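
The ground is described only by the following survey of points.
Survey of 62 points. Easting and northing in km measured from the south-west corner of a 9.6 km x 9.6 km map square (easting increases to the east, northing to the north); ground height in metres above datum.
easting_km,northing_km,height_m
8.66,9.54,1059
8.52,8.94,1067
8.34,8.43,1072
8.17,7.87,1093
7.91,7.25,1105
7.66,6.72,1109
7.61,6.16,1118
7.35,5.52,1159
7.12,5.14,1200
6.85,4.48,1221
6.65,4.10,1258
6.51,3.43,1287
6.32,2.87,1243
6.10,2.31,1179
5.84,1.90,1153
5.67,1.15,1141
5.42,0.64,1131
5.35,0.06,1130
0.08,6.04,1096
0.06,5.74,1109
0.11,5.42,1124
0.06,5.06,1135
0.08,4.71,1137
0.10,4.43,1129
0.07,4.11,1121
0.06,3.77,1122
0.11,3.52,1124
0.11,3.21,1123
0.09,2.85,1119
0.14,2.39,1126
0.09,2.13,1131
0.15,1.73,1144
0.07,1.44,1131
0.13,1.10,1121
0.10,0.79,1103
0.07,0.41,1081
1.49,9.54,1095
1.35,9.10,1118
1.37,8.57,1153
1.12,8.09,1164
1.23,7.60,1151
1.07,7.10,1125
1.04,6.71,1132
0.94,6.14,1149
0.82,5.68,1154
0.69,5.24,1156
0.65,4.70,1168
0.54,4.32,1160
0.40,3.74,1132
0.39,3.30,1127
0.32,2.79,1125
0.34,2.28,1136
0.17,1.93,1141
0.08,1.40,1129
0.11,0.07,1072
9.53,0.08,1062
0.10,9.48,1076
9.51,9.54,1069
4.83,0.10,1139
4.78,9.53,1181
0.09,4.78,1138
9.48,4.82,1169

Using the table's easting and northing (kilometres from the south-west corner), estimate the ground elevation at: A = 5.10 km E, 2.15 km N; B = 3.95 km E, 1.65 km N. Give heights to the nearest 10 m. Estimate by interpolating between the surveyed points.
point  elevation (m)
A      1150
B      1110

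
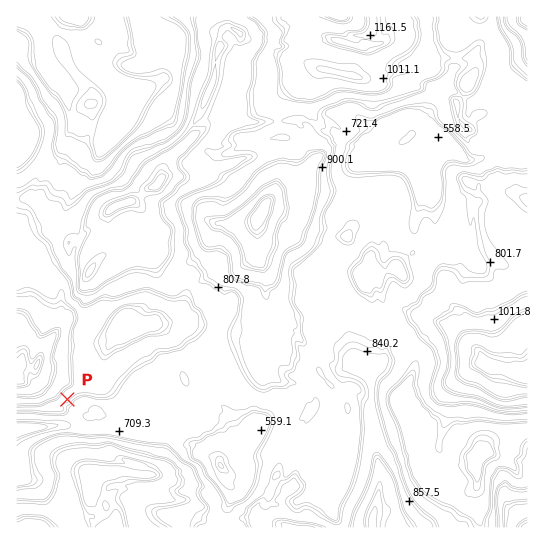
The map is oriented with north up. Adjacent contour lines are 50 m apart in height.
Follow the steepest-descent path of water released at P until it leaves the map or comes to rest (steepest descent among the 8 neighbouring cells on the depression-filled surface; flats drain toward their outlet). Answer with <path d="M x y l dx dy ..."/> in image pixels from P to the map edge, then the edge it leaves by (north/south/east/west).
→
<path d="M67 399l4 4 6 0 5 6 0 12 3 2-3 3-17 0-2-1-6 0-2 1-10 0-2 1-14 0-2 2-9 0-1 1"/>
exit: west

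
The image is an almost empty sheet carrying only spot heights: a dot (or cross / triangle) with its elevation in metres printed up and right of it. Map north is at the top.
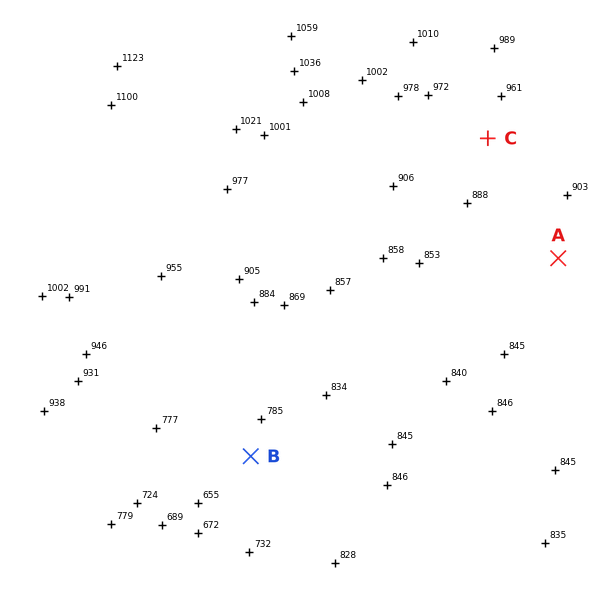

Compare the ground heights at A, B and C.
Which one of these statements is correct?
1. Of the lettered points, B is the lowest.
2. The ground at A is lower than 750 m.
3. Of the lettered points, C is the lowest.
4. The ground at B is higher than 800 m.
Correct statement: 1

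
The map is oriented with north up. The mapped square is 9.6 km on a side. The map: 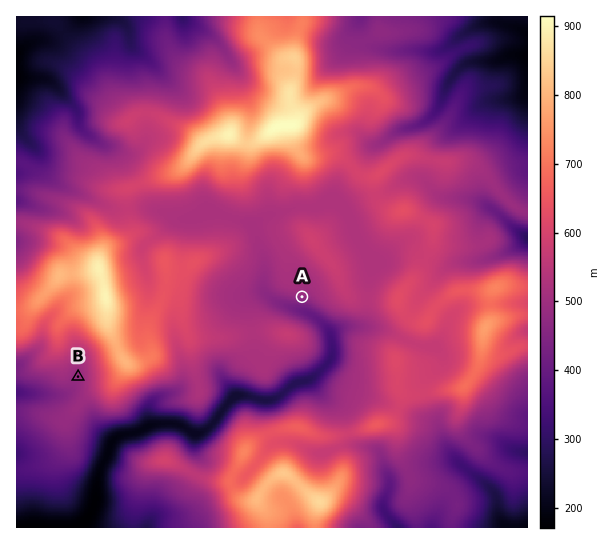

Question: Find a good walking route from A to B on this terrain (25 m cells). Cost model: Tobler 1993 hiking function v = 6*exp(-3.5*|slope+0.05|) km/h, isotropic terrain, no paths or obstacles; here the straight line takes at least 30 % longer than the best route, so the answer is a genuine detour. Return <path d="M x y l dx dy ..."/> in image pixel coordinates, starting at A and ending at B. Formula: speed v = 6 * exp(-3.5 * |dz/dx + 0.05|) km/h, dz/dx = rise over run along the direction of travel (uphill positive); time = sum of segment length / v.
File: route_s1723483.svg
<path d="M302 297l-28 0-19 9-34 35-14 6-12 12-5 3-7 0-2 1-11 11-35 17-9 10-11 5-6 0-8-4-14-13-4-8-2-3-3-1"/>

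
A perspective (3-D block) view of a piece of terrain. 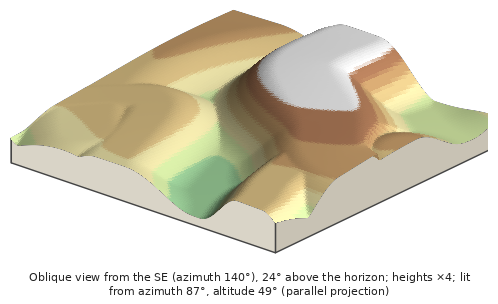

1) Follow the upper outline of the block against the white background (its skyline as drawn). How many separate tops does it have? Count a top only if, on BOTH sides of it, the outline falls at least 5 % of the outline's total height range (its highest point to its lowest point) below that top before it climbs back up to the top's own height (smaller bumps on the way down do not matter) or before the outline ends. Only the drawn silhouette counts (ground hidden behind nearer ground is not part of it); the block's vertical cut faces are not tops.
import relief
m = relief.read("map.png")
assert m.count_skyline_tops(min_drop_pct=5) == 2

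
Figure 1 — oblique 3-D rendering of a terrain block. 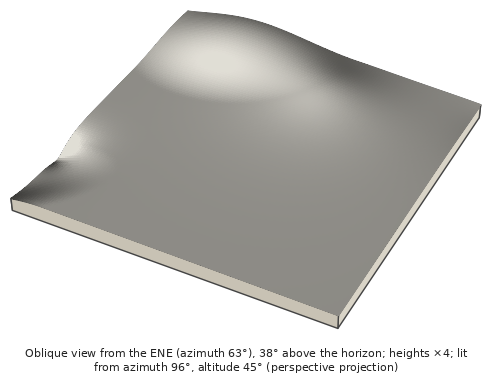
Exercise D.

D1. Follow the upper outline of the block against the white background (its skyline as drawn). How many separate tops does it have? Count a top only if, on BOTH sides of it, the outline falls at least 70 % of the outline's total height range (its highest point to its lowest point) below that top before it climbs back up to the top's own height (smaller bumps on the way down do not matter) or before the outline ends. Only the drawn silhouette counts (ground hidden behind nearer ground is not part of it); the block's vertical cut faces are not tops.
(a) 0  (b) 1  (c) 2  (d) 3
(a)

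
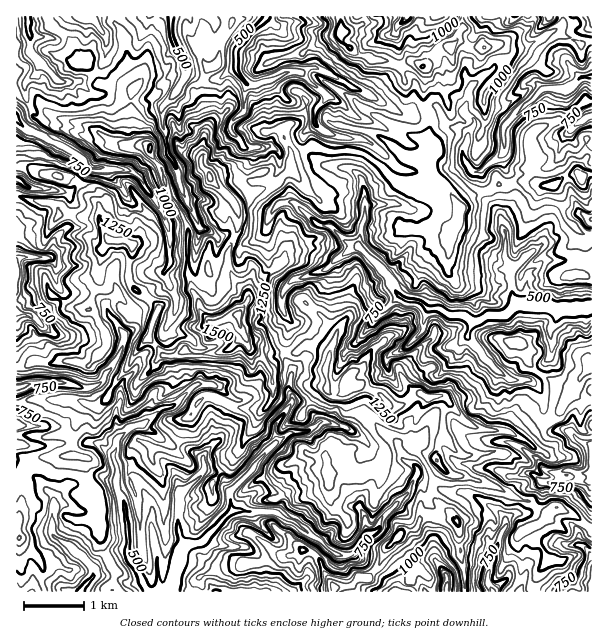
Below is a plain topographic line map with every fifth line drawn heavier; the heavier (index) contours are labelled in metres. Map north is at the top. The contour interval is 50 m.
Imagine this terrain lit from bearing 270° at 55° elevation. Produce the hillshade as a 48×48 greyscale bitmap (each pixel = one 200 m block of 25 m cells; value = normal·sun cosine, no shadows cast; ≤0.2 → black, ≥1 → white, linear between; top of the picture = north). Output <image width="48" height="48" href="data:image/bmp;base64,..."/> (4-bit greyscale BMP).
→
<image width="48" height="48" href="data:image/bmp;base64,Qk32BAAAAAAAAHYAAAAoAAAAMAAAADAAAAABAAQAAAAAAIAEAAATCwAAEwsAABAAAAAAAAAAAAAAABEREQAiIiIAMzMzAERERABVVVUAZmZmAHd3dwCIiIgAmZmZAKqqqgC7u7sAzMzMAN3d3QDu7u4A////AKuXiu2Wm77qmoirzP+nlli7WPwK7tpVVauqls6nq73u3Kiry+95umi6SNoc7eyFIauoad1qy6vu7tzN28Y6rseHfNcc/N7HEIh2nthtyqrN3t7t7DG6/edWndYp/ruXY0Rrzddcy7m77v2tsl7HPs90jdU3/7mIqlWN3MZM26rZrtm6O9vMNu3JncZFzuuYnXeN7MVd25rsWLzc683Ih53ezaVnne7JdKmM7bR924r+Zd7rzd24vEj+y4ibzLmWMqms3ZOuzHf/dN7u3u65rJXO2qvMpkZ2VKvLzIXO3Hee5X7+3u66u6iN7LmWaGaJmczMy3TP25pq/Cbu7e26vLiN+3iJqWZ3ds3dylXv3Mla/4Cs39y6vLnN65qql5uWQd3duYfuy9yHz+QL7KypvcvN3IiZrLdkWO3dy4WN3u2XnfwT3Oy97cu725upl2d4vN3d3KZ2r/63rN4x7UrczNqavKZHmYq5id3c3cepSM7rvd7Ab9marduau1Fpq6vcq+3Lq9zNV5ntvN7lPu3KnKjMliJYqqztuKzd3M7+pZh77uzobv7clmu0VlRWnO7typiau2nv6Wd3icu2Xv27lGuFVXdI7cu+7u3d3bTv7sqqmJplnO15pSp2VYiO3Ka/7syqzuiu/M3N3bckrd1zq2B6ZIru7ZSe29qe/+qP+63+zbQTnd6xKqYGxkr+qYSNubz+3cnO/I7/3WAUru7GA5gjh4rLqpebqv7e7Zvd7H3+rZAD3tqpQDhmnKqpu7u8zP7t3bre2Y77vcYB7YepUhS8y5Z2esu5mf/s7tvdl6/r3tgAi4erYSzbu6ZVe966iO+9/tvbed/t3LljFIu8YIztzYVVjO/tu/7f/+vLd7/926mLgyKbRtze3XRFi+7tzM2+//u8dK/r2oictlMlrczO3HNVq57+zN67//65hI/I7oWtt2Ml3u283YRknpru3O7q3/yJk6987nKMtDjHn/7M3aUzrsnOpd3tzul5hO1+/XFblsuVXvy93cY1rtq7iO3JzthKa9bO/WNFncyEXe3dzbZYrduqq5vu7YNobsTt11mWi7qWfe3LvJabvO25rP7cciWp7WrepHq6uomXre27uWW9ze3N3NyUArzNvB3fVViryXmrzczMp1irzuutyacyjbqasW75IjnO2avMus3Mt1u1v+uLvFR9zN7dsJ7ZAZ7uyaibzezMt1vEn+l6zZ7c3smaYr3aA//tlVvtzMzMqIuzjttlzf7dy6q6Zb3acr3Llo3KzcvNuqrFHMy3RO7Kq7zLZb3bqHu5rJnO2r3cy5zXM7yZy9yZvN3rhmzsqGq77Frtre7Lu5vXNli83qqL7u3cllrduHvO2b7N297LqpncQlmovEfe27zdt1fult6mnd7ru73tmImslGmGilvu24vcp1rupc/suqzLzKvcuoq5p1Zqu33t24vrqG3tpq7Kzu7MZ4rMzarKhmd6zJztqZ3pmJ7syVvL7//6VVvLu8mIl2m5ma7Zec7Imb3szHau7/76h0Wdm9pXeJadhg=="/>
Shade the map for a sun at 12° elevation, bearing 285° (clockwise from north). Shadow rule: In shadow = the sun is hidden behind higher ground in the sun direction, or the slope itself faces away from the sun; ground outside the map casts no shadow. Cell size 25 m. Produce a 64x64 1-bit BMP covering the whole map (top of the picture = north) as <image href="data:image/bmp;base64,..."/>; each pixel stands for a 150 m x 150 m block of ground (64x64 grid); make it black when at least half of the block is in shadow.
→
<image width="64" height="64" href="data:image/bmp;base64,Qk0+AgAAAAAAAD4AAAAoAAAAQAAAAEAAAAABAAEAAAAAAAACAAATCwAAEwsAAAIAAAAAAAAA////AAAAAABfn4fwH/+/P1/fhPmB/7+/W5/Acbj/v59Hn+AAvH//h/8/8AD8f/+P/j94CO8/f7/+P34Tp59+vvg/7wc3hn4feD/n/AfAfh84PmP8HuB5Dzh68+Ae8CBncHTz4Bz44/8A8PvgEHh//wD4/PAAeP//APGc8AB5//8A8Dx8AGFznwHwPn6AYP9/AfgPP4gA//8Bfg8f+Dzf/wB/Hh/wPv/vAH/uD9I//4cAN/APj2P+AwAX/geDZP4D/NP/J5f//4F86f+/s///AAB0/7/d//xwADYZv///+HgAO5A//3/w+BA5wn//v/BwIDHDf+//8DAAYeB/9//+fgBg5H/3////AGDMP/P///8II8g///5//xhngD//9H/iGGeQv//g/+AAd9Cz/+D/8Bg31Pv/sP/xGDfa+/+Q//AYA9z//wB/8AwD3H//AH/zBHmYf/8Af6MEfbh//wB/JwQ/OP+fAH4nADdx/w8AdA8HZnP+7gDwDQPg4/3+AfoBB/jn9fgD/jEeAefxwIH+ODwBx/OAAe584AGHy/gB73yAAceD4APvPwADw8HAA+/HAAPCwNAC7/sAB+DE8Abv/YAH4ODgHu//2AP08JAf9//4A/ffgBf7/3DB88/Bw///4OHhwMfA///AbeHAB+Dv/eFNxeAP4Gn4wMbE8A/4Pm/OBsDwD/Q6dw=="/>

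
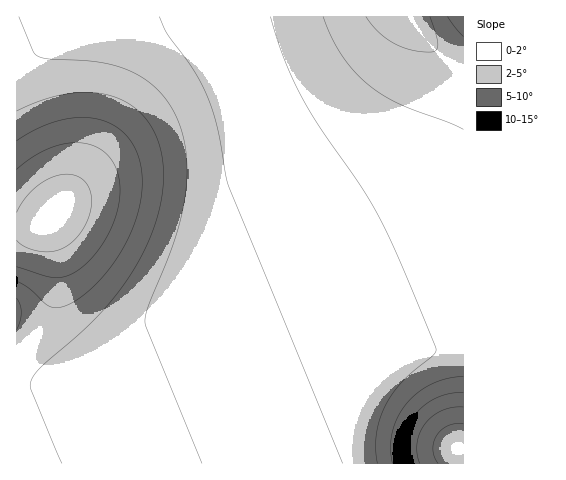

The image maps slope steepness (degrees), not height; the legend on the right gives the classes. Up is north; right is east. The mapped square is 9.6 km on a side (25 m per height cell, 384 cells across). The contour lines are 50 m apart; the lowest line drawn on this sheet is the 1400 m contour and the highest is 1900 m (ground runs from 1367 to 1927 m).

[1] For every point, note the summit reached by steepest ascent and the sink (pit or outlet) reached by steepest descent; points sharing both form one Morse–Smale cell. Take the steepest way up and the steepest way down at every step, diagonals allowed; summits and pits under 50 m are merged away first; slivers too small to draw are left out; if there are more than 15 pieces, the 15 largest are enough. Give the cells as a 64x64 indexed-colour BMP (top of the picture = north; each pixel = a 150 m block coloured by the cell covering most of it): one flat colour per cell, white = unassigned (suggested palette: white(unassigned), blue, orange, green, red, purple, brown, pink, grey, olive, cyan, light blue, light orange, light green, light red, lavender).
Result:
<image width="64" height="64" href="data:image/bmp;base64,Qk12CAAAAAAAAHYAAAAoAAAAQAAAAEAAAAABAAQAAAAAAAAIAAATCwAAEwsAABAAAAAAAAAA////ALR3HwAOf/8ALKAsACgn1gC9Z5QAS1aMAMJ34wB/f38AIr28AM++FwDox64AeLv/AIrfmACWmP8A1bDFABERERERERERERIiIiIiIiIiIiIiIiIiIiIiIiIiIiIiEREREREREREREREiIiIiIiIiIiIiIiIiIiIiIiIiIiIREREREREREREREREiIiIiIiIiIiIiIiIiIiIiIiIiIhERERERERERERERERESIiIiIiIiIiIiIiIiIiIiIiIiERERERERERERERERERESIiIiIiIiIiIiIiIiIiIiIiIRERERERERERERERERERESIiIiIiIiIiIiIiIiIiIiIhERERERERERERERERERERERIiIiIiIiIiIiIiIiIiIiERERERERERERERERERERERERIiIiIiIiIiIiIiIiIiIREREREREREREREREREREREREREiIiIiIiIiIiIiIiIhEREREREREREREREREREREREREREiIiIiIiIiIiIiIiERERERERERERERERERERERERERERESIiIiIiIiIiIiIRERERERERERERERERERERERERERERESIiIiIiIiIiIhERERERERERERERERERERERERERERERERIiIiIiIiIiERERERERERERERERERERERERERERERERERIiIiIiIiIRERERERERERERERERERERERERERERERERERIiIiIiIhEREREREREREREREREREREREREREREREREREREiIiIiMREREREREREREREREREREREREREREREREREREREREiIzERERERERERERERERERERERERERERERERERERERERETMxERERERERERERERERERERERERERERERERERERERERMzEREREREREREREREREREREREREREREREREREREREREzMxERERERERERERERERERERERERERERERERERERERETMzMRERERERERERERERERERERERERERERERERERERERMzMxEREREREREREREREREREREREREREREREREREREREzMzERERERERERERERERERERERERERERERERERERERETMzMRERERERERERERERERERERERERERERERERERERERMzMzEREREREREREREREREREREREREREREREREREREREzMzMRERERERERERERERERERERERERERERERERERERETMzMxERERERERERERERERERERERERERERERERERERERMzMzEREREREREREREREREREREREREREREREREREREREzMzERERERERERERERERERERERERERERERERERERERETMzMRERERERERERERERERERERERERERERERERERERERMzMxEREREREREREREREREREREREREREREREREREREREzMzERERERERERERERERERERERERERERERERERERERETMzMRERERERERERERERERERERERERERERERERERERERERExERERERERERERERERERERERERERERERERERERERERERERERERERERERERERERERERERERERERERERERERERERERERERERERERERERERERERERERERERERERERERERERERERERERERERERERERERERERERERERERERERERERERERERERERERERERERERERERERERERERERERERERERERERERERERERERERERERERERERERERERERERERERERERERERERERERERERERERERERERERERERERERERERERERERERERERERERERERERERERERERERERERERERERERERERERERERERERERERERERERERERERERERERERERERERERERERERERERERERERERERERERERERERERERERERERERERERERERERERERERERERERERERERERERERERERERERERERERERERERERERERERERERERERERERERERERERERERERERERERERERERERERERERERERERERERERERERERERERERERERERERERERERERERERERERERERERERERERERERERERERERERERERERERERERERERERERERERERERERERERERERERERERERERERERERERERERERERERERERERERERERERERERERERERERERERERERERERERERERERERERERERERERERERERERERERERERERERERERERERERERERERERERERERERERERERERERERERERERERERERERERERERERERERERERERERERERERERERERERERERERERERERERERERERERERERERERERERERERERERERERERERERERERERERERERERERERERERERERERERERERERERERERERERERERERERERERERERERERERERERERERERERERERERERERERERERERERERERERERERERERERERERERERERERERERFEERERERERERERERERERERERERERERERERERERERERFEQRERERERERERERERERERERERERERERERERERERERFERBERERERERERERERERERERERERERERERERERERERFEREERERERERERERERERERERERERERERERERERERERFEREQRERERERERERERERERERERERERERERERERERERFERERBEREREREREREREREREREREREREREREREREREREURERE"/>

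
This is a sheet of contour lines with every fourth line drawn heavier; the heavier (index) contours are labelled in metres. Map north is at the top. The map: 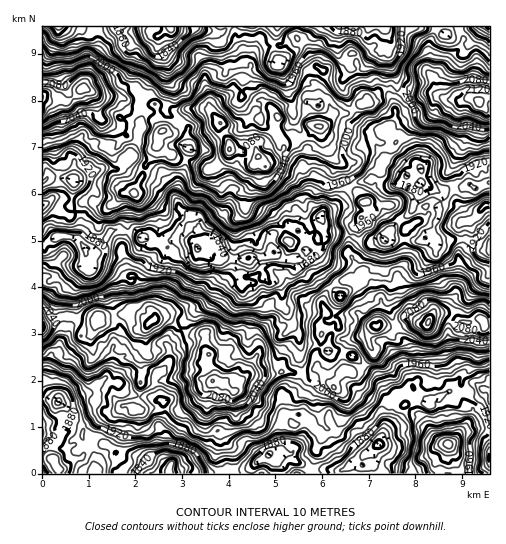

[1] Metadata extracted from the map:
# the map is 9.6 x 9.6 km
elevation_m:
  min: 1785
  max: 2145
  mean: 1965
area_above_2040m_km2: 13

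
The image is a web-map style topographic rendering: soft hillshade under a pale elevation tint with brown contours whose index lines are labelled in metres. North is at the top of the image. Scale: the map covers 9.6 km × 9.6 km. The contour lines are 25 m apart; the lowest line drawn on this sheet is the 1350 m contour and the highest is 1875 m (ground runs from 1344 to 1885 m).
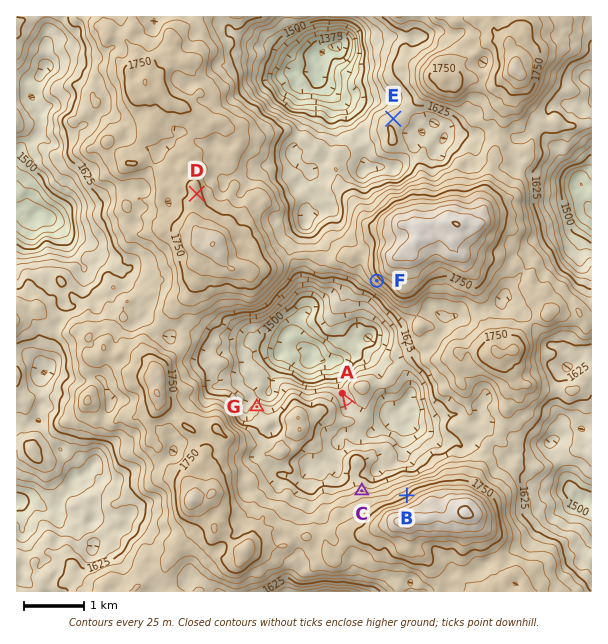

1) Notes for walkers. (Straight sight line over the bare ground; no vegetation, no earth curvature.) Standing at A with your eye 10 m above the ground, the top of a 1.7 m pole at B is visible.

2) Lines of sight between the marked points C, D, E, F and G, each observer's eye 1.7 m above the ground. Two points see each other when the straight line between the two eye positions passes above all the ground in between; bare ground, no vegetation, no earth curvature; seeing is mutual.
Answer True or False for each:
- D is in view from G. False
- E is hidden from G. True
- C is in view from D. False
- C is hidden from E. True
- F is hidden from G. False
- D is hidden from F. False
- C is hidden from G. True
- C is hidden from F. False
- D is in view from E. True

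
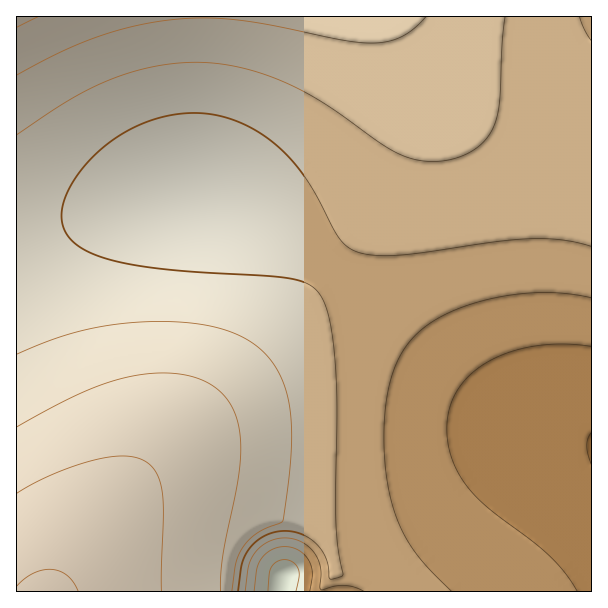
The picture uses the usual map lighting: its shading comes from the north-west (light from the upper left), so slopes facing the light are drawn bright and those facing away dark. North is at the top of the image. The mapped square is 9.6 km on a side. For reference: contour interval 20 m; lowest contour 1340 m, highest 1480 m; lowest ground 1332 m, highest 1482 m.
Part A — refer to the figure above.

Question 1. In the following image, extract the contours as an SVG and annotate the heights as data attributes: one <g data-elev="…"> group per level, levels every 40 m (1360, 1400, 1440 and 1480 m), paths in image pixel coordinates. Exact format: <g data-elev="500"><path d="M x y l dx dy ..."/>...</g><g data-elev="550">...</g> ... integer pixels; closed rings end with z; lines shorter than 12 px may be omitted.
<g data-elev="1360"><path d="M254 591l3-22 4-10 11-9 13-3 8 1 6 3 10 10 3 12-2 18"/><path d="M577 591l-12-18-16-17-61-48-21-22-9-14-7-16-3-15-1-16 3-20 9-18 14-15 18-12 21-9 25-5 27-2 27 2"/></g><g data-elev="1400"><path d="M238 591l4-27 6-13 13-13 17-6 16 0 15 6 10 8 6 9 3 9 2 15 8-1 5-3-5-26-2-28 1-111-1-41-4-36-6-25-5-11-6-8-7-5-12-4-23-4-82-4-48-6-38-8-25-11-10-8-6-9-2-11 0-10 4-14 7-13 10-14 12-13 27-21 30-14 31-7 17 0 15 2 18 5 18 8 17 10 16 14 13 15 12 16 30 55 8 8 10 6 18 3 26 0 97-14 35-2 30 1 28 6"/><path d="M591 41l-7-12-4-12"/></g><g data-elev="1440"><path d="M221 591l1-33 16-76 3-36-2-18-5-16-7-13-10-10-16-9-19-6-23-1-25 3-24 6-26 10-67 35"/><path d="M17 75l40-21 35-15 34-11 36-7 36-3 36 2 38 5 72 15 28 3 15-1 14-5 13-8 12-12"/></g><g data-elev="1480"><path d="M78 591l-4-8-6-7-8-5-7-2-9 1-11 3-9 6-7 7"/></g>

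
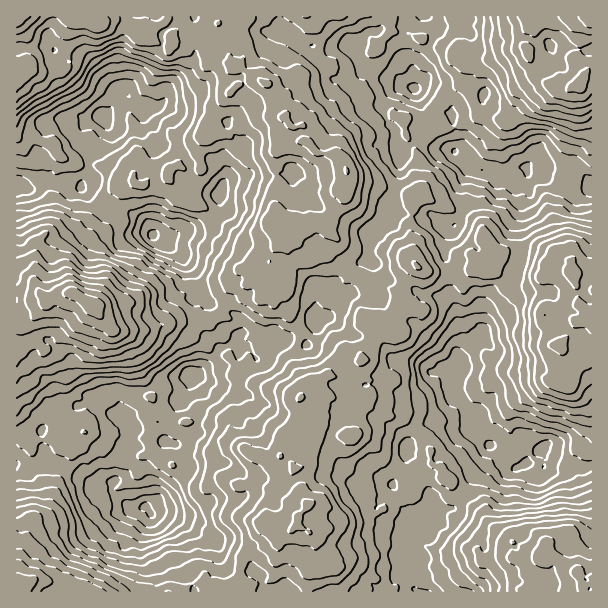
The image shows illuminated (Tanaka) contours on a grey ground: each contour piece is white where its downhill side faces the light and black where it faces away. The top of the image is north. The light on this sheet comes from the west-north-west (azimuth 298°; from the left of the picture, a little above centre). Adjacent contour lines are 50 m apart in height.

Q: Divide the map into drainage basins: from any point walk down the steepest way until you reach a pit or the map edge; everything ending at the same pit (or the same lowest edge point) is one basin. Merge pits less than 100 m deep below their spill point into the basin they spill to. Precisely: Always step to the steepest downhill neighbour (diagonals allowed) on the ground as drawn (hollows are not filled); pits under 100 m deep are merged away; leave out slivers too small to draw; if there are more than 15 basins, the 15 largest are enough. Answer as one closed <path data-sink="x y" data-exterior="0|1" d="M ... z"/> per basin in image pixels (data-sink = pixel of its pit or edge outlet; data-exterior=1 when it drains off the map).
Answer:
<path data-sink="146 506" data-exterior="0" d="M300 126l-8 2 0 9-7 3-8 10 0 39-3 6 0 9 3 11 12 15 0 7-15 12-4 12-4 4-9 3-15 0-6 5-6 8 2 13-8 15-14 15 14 15 5 14-1 3 11 17 10 7 11 4 9 6 12 1 20 7-1 7 6 8-3-1-8 8-11 18-11-8-21-4-4-7-8-7-6 0-5 5 1 13-3-4-5-2-63 0-7-8 0-17-6-7-4-18-14-35-6-7-8-1-20-25-16-11-9-3-22 10-17-22-9-3-5 1 1 314 321-1-2-18-7-8-16 2 3-27-8-10-12-6 2-8 10-12-4-3-3-10-7-12 0-9 12-4 11 0 15 4 9 0 3-3 0-17 5-12 6-6 0-9 5-10 0-9-4-5 14-4 0-11-9-15 1-13 5-6 3-11 0-16-6-6 2-27-4-11-13-9-9-16-3-15-9-8-4-7 0-5 24-36-2-16-3-6-7-5-19-4-15-14z"/><path data-sink="543 447" data-exterior="0" d="M491 265l-2 3-7 2-26-4-9 6-15 0-16-6-7 6-9 21 0 9 6 4-6 3-6 15-5 4-21-7 2 18-3 11-5 6-1 13 9 15 0 11-14 4 4 5 0 9-5 10 0 9-6 6-5 12 0 17-3 3-9 0-15-4-11 0-12 4 0 9 7 12 3 10 4 3-10 12-2 8 12 6 8 10-3 27 16-2 7 8 3 19 192 0-1-22 10-12-13 2-14-1-6-3-24 3-3-4-2-6 5-3 21 1 9-5 17 10 10 2 2 4 4-12 3-4 11-2 9 0 8 9 0 24 5 12 10-3 0-225-8 3-9-2-7 22-4 2-4-2-1-21 3-12-15-30 8 1 12-4 8 6 10 0 4-2-11-15 0-13-4-15-4-4-7-3-9 0-9 9-24 1-11-6-16-4z"/><path data-sink="416 89" data-exterior="0" d="M531 16l-298 0-5 4-8 3 10 1 8 12 2 8-4 6-1 16 5 1 30 19 13 18 3 16 7 7 8-1 1 12 15 14 19 4 7 5 3 6 2 16-24 36 0 5 4 7 9 8 3 15 9 16 13 9 4 11-2 27 4 3 21 8 5-4 6-15 6-3-6-4 0-9 6-17 10-10 16 6 15 0 9-6 11 0 4 4 19-3 3-6 0-7-5-12-6-6-1-9-16-13-34-14-13-8 4-9-1-22-12-20-3-9 25-11 7 1-2-15 10-13 14-10 4-13 0-10 30-2-6 2-13 13-6 12 3 15 6 12 5 3 23 5 21-29 15-7 7 0-9-10-2-7-8-8-6-15 0-9 10-10z"/><path data-sink="104 119" data-exterior="0" d="M86 16l-11 0-2 2-6 12-1 18-5 9 0 9-4 6-27-2-14 4 0 202 14 4 17 22 25-11-4-7 0-18 4-6 20-20 9-5 14-14-1-12 4-14 16-13 4 4 6 0 4-7 5-4 14 0 19-23 8-2 6-7 5-8 7-24 24-25-2-8 1-10-8-6-12-2-7-10 9-18 1-8-11 1-22 17-11-2-4 9-3-5-26-7-9-11-10-6-17 0-10 4z"/><path data-sink="153 236" data-exterior="0" d="M284 116l-33 4-21 13-11 0-12-6-7 16-6 7-8 2-19 23-14 0-5 4-4 7-6 0-4-4-9 6-10 12 0 21-14 14-9 5-20 20-4 6 2 24 22 14 22 27 36-1 9-5 15-3 27 4 6-1 8-6 9-10 8-15-2-13 6-8 6-5 15 0 9-3 4-4 4-12 15-12 0-7-12-15-3-11 0-9 3-6 0-39 8-10 7-3 2-5-2-6z"/><path data-sink="527 171" data-exterior="0" d="M489 60l-25 1 0 10-4 13-14 10-10 13 2 15-7-1-25 11 3 9 12 20 1 22-4 9 13 8 34 14 9 6 7 7 1 9 10 12 2 12 15-10 15-2 18 6 10 14 11 0 10 6 18 0 1-202-4 0-10 13-9 5-11 0-7-5-9 0-15 7-7 7-10 18-7 4-23-6-8-14-3-12 6-15z"/><path data-sink="192 375" data-exterior="0" d="M182 322l-23 3-9 5-32 2 4 0 10 13 14 47 6 7 0 17 5 6 8 4 11 0 4-4 20 0 22 2 6 3 1-10 5-5 6 0 8 7 4 7 21 4 11 8 11-18 9-9-4-6 1-7-20-7-12-1-9-6-11-4-10-7-11-17 1-3-5-14-15-15-12 2z"/>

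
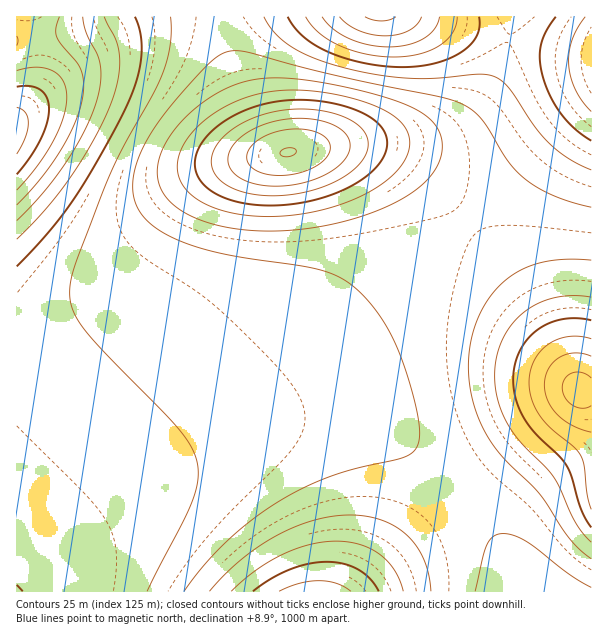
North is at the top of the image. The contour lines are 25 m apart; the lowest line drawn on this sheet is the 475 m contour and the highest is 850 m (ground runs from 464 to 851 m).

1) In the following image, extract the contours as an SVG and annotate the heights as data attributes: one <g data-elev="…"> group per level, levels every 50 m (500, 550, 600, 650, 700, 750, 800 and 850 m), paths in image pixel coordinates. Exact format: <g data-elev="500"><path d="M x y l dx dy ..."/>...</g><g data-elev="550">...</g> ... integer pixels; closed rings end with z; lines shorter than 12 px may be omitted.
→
<g data-elev="500"><path d="M17 87l13-1 11 4 6 8 2 12-2 13-7 17-10 17-13 17"/></g><g data-elev="550"><path d="M59 17l-3 10 0 8 4 7 17 20 4 9 3 15-2 16-9 24-14 27-20 27-22 25"/><path d="M422 17l-5 7-8 6-11 5-12 1-14-1-13-4-11-7-8-7"/></g><g data-elev="600"><path d="M591 111l-9-10-6-11-5-12-2-13 0-12 3-12 5-12 8-12"/><path d="M104 17l12 24 4 16-2 23-8 25-17 36-24 38-24 31-28 29"/><path d="M457 17l-1 9-4 7-12 12-21 9-26 3-28-3-26-9-20-12-7-7-6-9"/></g><g data-elev="650"><path d="M591 170l-22-11-20-16-15-17-25-38-7-7-7-4-16-3-44 4-28 0-30-3-33-7-30-10-23-11-16-14-11-16"/><path d="M171 17l-1 27-7 28-9 20-29 52-16 33-33 86-6 27 2 18 11 19 21 25 73 75 13 17 7 17 1 18-6 22-45 90"/></g><g data-elev="700"><path d="M431 591l-2-16-5-15-7-14-9-10-12-9-15-7-15-4-16-1-18 1-18 4-20 7-18 9-18 11-18 13-16 15-15 16"/><path d="M591 260l-27-1-22 3-20 7-18 12-15 17-11 20-7 24-3 24 2 18 4 20 7 19 9 17 15 19 35 36 32 46 19 18"/><path d="M244 230l38 1 39-5 39-9 35-14 24-15 9-9 7-9 5-9 2-11 0-10-3-9-11-14-21-12-32-11-43-10-36-5-27-1-24 4-21 8-27 17-23 24-8 12-6 12-2 12 0 10 2 11 5 8 8 8 10 8 27 11z"/></g><g data-elev="750"><path d="M379 591l-9-12-11-9-15-6-17-2-18 2-19 5-20 10-17 12"/><path d="M591 320l-15-2-13 1-14 4-12 7-10 10-7 11-5 14-2 15 2 18 7 16 12 18 25 24 7 9 6 12 9 33 10 17"/><path d="M250 204l26 1 27-3 26-6 24-11 18-12 12-15 4-14-3-13-10-11-15-9-21-7-23-3-22-1-21 2-20 6-19 8-17 12-13 13-7 15-1 14 6 12 12 10 17 8z"/></g><g data-elev="800"><path d="M591 356l-16-3-15 4-11 11-3 7-2 9 4 17 9 13 15 11 19 7"/><path d="M259 185l16 1 18-1 18-4 15-7 13-9 8-9 3-10-2-9-6-7-9-5-12-4-13-2-29 1-13 4-14 6-11 7-8 9-5 9 0 7 3 8 6 6 11 6z"/></g><g data-elev="850"><path d="M283 156l10-1 3-2 0-3-5-2-7 1-4 4z"/></g>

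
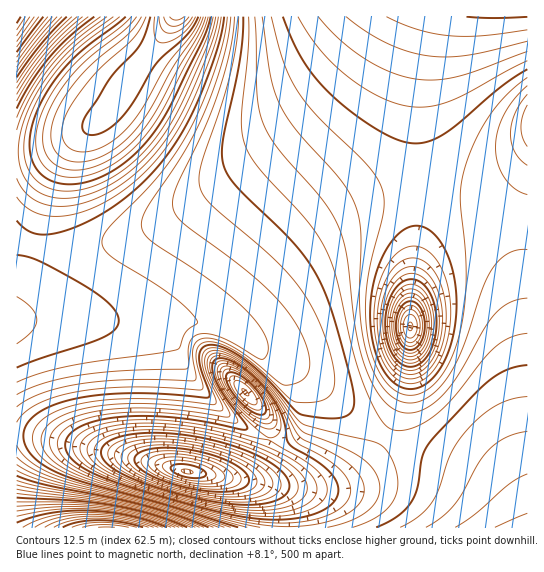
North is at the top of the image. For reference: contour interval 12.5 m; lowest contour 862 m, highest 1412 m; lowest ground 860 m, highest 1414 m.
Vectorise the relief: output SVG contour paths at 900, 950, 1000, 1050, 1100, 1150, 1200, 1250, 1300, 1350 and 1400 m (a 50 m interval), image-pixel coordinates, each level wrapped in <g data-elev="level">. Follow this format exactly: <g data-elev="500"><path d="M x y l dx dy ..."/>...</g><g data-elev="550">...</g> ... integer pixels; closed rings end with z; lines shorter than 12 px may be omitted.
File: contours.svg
<g data-elev="900"><path d="M197 483l-18-3-15-6-8-7 0-5 5-3 8-2 22 2 23 7 8 5 3 4-1 4-6 4z"/><path d="M410 338l-5-4-2-8 2-8 5-4 5 4 2 8-2 8z"/></g><g data-elev="950"><path d="M217 494l-34-5-32-11-10-5-9-7-4-5 0-6 7-6 15-3 20-1 23 2 22 6 20 8 13 8 8 9 1 4-2 4-7 5-14 3z"/><path d="M407 353l-5-3-5-8-3-9 0-11 2-9 3-8 6-6 6-2 7 3 5 7 3 10 1 12-2 10-4 8-7 6z"/></g><g data-elev="1000"><path d="M241 505l-23-3-27-5-54-16-17-8-12-8-6-8 0-8 4-6 7-4 20-5 28-1 30 3 32 7 30 10 21 12 13 13 2 5 0 6-3 5-5 4-16 6z"/><path d="M258 414l-12-7-12-12-7-13-1-5 1-4 6-1 8 4 9 7 8 9 6 10 2 8-3 4z"/><path d="M406 366l-9-6-7-11-4-15-1-16 3-15 6-13 9-9 10-2 9 4 8 11 6 16 0 17-3 18-7 13-9 7z"/><path d="M527 17l-34 1-27-1"/></g><g data-elev="1050"><path d="M250 515l-27-4-36-9-47-13-30-11-17-8-13-9-7-10 0-9 5-7 9-6 13-4 15-4 38-1 44 4 72 16 41 24 9 9 7 9 1 8-2 8-7 7-8 4-12 4-15 3z"/><path d="M267 437l-22-19-20-25-7-11-3-9 0-7 3-4 9-1 15 8 16 13 13 16 8 16 2 13-4 9-6 2z"/><path d="M407 383l-6-2-7-4-11-16-7-23-2-27 4-25 9-21 7-9 7-6 6-3 8-1 8 2 7 5 7 7 5 9 7 24 2 26-5 27-10 21-7 8-7 6-7 2z"/><path d="M527 61l-60 32-18 9-22 5-21-1-15-4-14-7-32-21-26-25-21-32"/><path d="M39 17l-22 30"/></g><g data-elev="1100"><path d="M260 527l-47-11-108-31-30-11-17-9-12-11-5-11 2-10 7-10 13-8 18-6 21-4 24-1 28 0 68 7 0-6-15-31-2-13 1-6 4-4 5-1 8 2 19 10 20 17 16 18 24 34 52 22 13 9 8 11 4 8 1 9-2 8-5 8-8 7-11 6-27 8"/><path d="M527 298l-9 2-9 3-15 12-11 15-29 51-10 13-11 10-14 7-12 2-12-3-10-8-14-21-11-30-6-30-7-66-9-29-16-27-47-54-8-13-5-13-5-26-2-76"/><path d="M527 94l-12 20-3 9-2 11 2 9 3 10 6 7 6 5"/><path d="M57 17l-20 23-20 27"/></g><g data-elev="1150"><path d="M224 527l-66-22-104-27-22-9-15-12"/><path d="M527 431l-20 6-17 12-11 13-16 31-9 12-12 12-16 10"/><path d="M17 407l12-8 14-6 39-9 49-4 63 1 2-4-3-19 0-11 5-6 7-3 13 2 17 8 48 37 6 0 9-3 5-3 4-5 3-12-4-16-8-19-13-19-15-17-19-17-68-51-7-8-3-8 0-9 3-11 28-58 16-42 10-38 4-32"/><path d="M77 17l-16 15-16 17-28 39"/></g><g data-elev="1200"><path d="M204 527l-33-12-34-10-95-18-25-7"/><path d="M17 344l15-13 4-6 1-6-2-5-4-7-14-10"/><path d="M17 197l9 10 11 6 13 3 16 0 17-4 19-8 17-11 18-13 26-29 22-34 26-62 7-21 3-17"/><path d="M101 17l-28 21-22 23-20 27-14 30"/></g><g data-elev="1250"><path d="M187 527l-34-12-39-10-37-4-60-3"/><path d="M126 17l-39 29-17 16-17 21-14 23-8 24-1 21 2 10 4 8 6 6 8 5 9 3 11 1 23-4 24-12 22-18 16-20 14-21 34-70 8-22"/></g><g data-elev="1300"><path d="M171 527l-36-12-41-6-39 1-38 6"/><path d="M146 17l-5 11-7 9-39 37-26 35-6 13-1 11 3 10 6 6 12 3 14-3 14-7 14-12 17-21 25-44 26-32 8-16"/></g><g data-elev="1350"><path d="M154 527l-29-8-32-3-28 3-20 8"/><path d="M164 17l3 7 7 2 8-2 7-7"/></g><g data-elev="1400"><path d="M129 527l-26-2-21 2"/></g>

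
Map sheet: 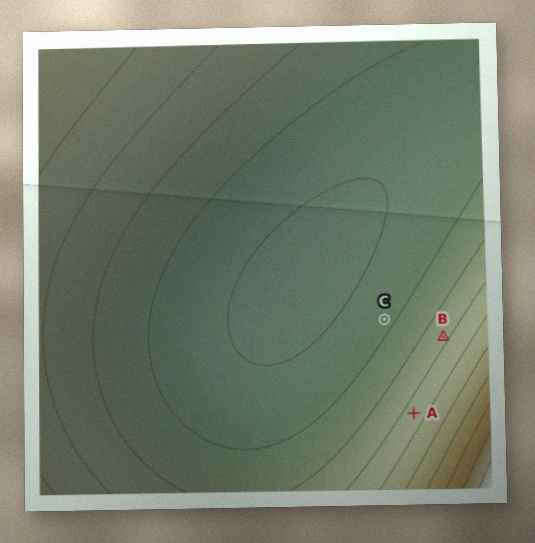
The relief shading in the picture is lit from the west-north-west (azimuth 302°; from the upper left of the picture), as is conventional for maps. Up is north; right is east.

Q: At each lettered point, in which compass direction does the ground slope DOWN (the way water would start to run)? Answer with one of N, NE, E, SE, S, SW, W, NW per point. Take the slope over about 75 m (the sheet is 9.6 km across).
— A NW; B NW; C NW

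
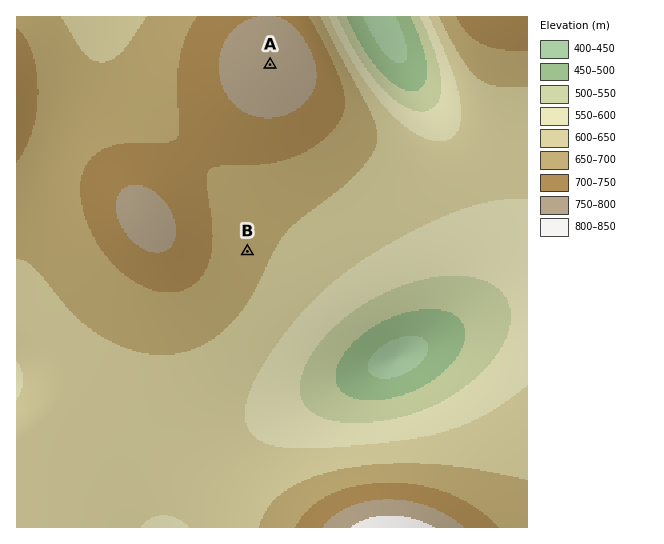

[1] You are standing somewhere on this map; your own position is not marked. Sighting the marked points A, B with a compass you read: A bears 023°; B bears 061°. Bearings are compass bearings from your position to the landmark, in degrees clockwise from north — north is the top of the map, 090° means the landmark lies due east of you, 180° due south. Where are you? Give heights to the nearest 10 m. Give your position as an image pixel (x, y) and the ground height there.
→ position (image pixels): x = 173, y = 292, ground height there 700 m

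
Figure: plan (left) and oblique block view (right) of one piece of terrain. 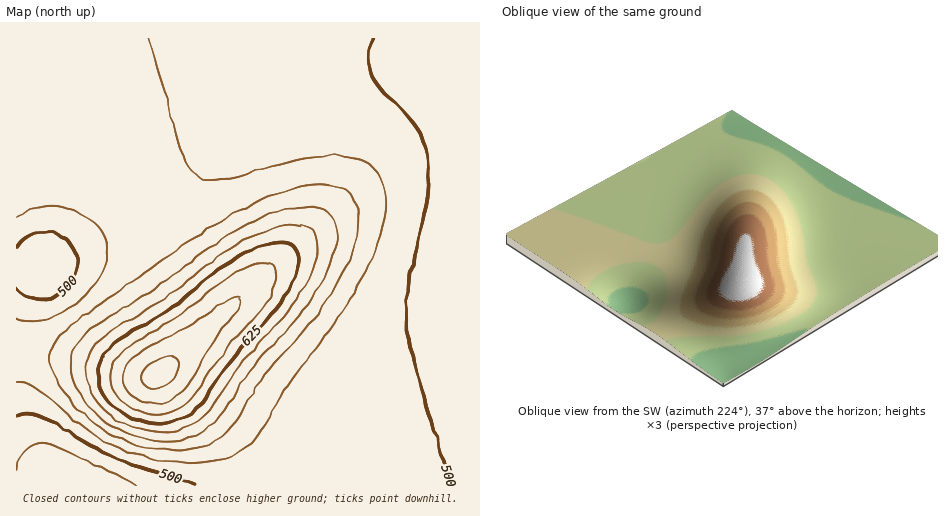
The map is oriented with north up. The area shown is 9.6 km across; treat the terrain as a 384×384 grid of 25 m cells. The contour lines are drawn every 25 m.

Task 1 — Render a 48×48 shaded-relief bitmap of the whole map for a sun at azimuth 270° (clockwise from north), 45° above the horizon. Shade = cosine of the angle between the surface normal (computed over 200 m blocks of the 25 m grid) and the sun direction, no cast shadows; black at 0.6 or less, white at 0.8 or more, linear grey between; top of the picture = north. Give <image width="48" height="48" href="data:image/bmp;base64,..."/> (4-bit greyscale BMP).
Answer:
<image width="48" height="48" href="data:image/bmp;base64,Qk32BAAAAAAAAHYAAAAoAAAAMAAAADAAAAABAAQAAAAAAIAEAAATCwAAEwsAABAAAAAAAAAAAAAAABEREQAiIiIAMzMzAERERABVVVUAZmZmAHd3dwCIiIgAmZmZAKqqqgC7u7sAzMzMAN3d3QDu7u4A////AHd4iIiZmZmZmZmIiIiIiIiIiIiIiIiIiHd4iImZmZmZmYiIiIiIiIiIiIiIiIiIiHd4iZmaqpmZmIiIeIiIiIiIiIiIiIiIiHeImZqqqqmYiHd3d3d4iIiIiIiIiIiIiHeImaqrqqmYh3ZmZ3d3iIiIiIiIiIiIiHeJmru7uqmIdmZmZmd3eIiIiIiIiIiIiIiJq7vMu6mHZlVVVWZ3eIiIiIiIiIiIiIiaq8zMy6mHZUREVVZnd4iIiIiIiIiIiIiau8zdzLqHZUQ0RFZnd3iIiIiIiIiIiImavM3d3LqHZUMzNFVmd3iIiIiIiIiIiJmavM3d3LqXZUMzNEVWd3eIiIiIiIiIiJmqvM3d3LqYZUMzM0RWZ3d4iIiIiIiIiJmqvMzdzLqYdlQzM0RVZnd3iIiIiIiIiJmau8zMzLqph2VDMzRFVmd3d4iIiIiIiJmaq7zMy7upiHZUQzNEVWZ3d3iIiIiIiImaq7u7u7uqmYdlRDM0RVZnd3eIiIiIiIiZqru7u7uqqph2VUMzRFVmd3d4iIiIiIiZqqqqqqq7qqmHZVQzNEVWZ3d3iIiIiHiJmqqqqqq7u7qZhlRDM0RVZnd3eIiIiHeJmqqqqqqru7uql2VEMzRFVmd3d4iIiHeJmqqqqqqru7u6mHZUQzREVmZ3d4iIiGeJqqqqqqqqu7u7qYdlRDNEVWZ3d3iIiGeJqqqqqZmqq7u7uph2VERERVZnd3eIiGeJqqqqqZmaqru7uqmHZURERVZmd3d4iGeJmqqqmZmZqqu7uqmIdlRERVVmd3d4iGeImqqpmZmZmaqruqqYdmVURVVmZ3d3iGeImaqZmYiJmZqqqqqZh2ZVVVVmZ3d3iHeImZmZmIiIiZmqqqqpiHZlVVVmZ3d3eHeIiZmZiIiIiJmZqqqpmIdmZVVmZnd3d3eIiJmIiIiIiImZmZqZmYh3ZmZmZnd3d3eIiIiIiIiIiIiJmZmZmYh3dmZmZnd3d3eIiIiIiIiIiIiImZmZmYiHd2ZmZ3d3d4iIiIiIiIiIiIiIiJmZmZiId3d3d3d3d4iIiIiIiIiIiIiIiIiJmYiIh3d3d3d3d4iIiIiIiIiIiIiIiIiIiIiIiHd3d3d3d4iIiIiIiIiIiIiIiIiIiIiIiId3d3d3d4iIiIiIiIiIiIiIiIiIiIiIiIh3d3d3d4iIiIiIiIiIiIiIiIiIiIiIiIiId3d3d4iIiIiIiIiIiIiIiIiIiIiIiIiIh3d3d4iIiIiIiIiIiIiIiIiIiIiIiIiIiIh3d4iIiIiIiIiIiIiIiIiIiIiIiIiIiIiIiIiIiIiIiIiIiIiIiIiIiIiIiIiIiIiIiIiIiIiIiIiIiIiIiIiIiIiIiIiIiIiIiIiIiIiIiIiIiIiIiIiIiIiIiIiIiIiIiIiIiIiIiIiIiIiIiIiIiIiIiIiIiIiIiIiIiIiIiIiIiIiIiIiIiIiIiIiIiIiIiIiIiIiIiIiIiIiIiIiIiIiIiIiIiIiIiIiIiIiIiIiIiIiIiIiIiIiIiIiIiIiIiA=="/>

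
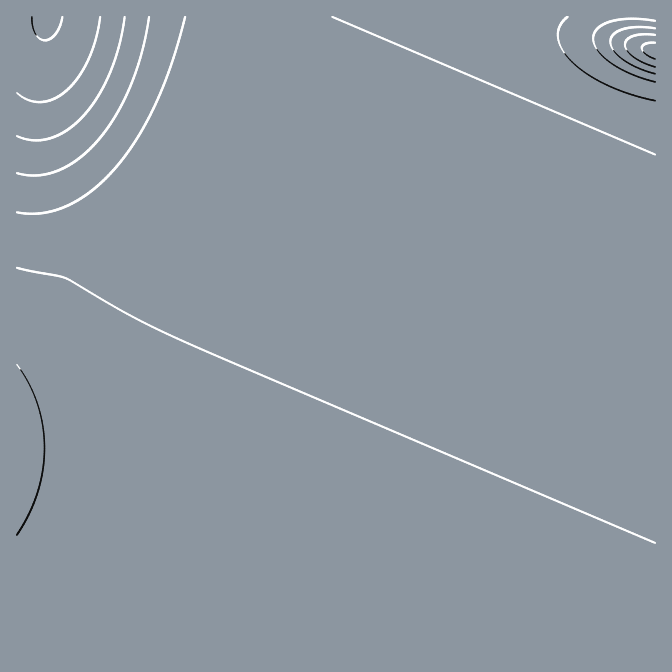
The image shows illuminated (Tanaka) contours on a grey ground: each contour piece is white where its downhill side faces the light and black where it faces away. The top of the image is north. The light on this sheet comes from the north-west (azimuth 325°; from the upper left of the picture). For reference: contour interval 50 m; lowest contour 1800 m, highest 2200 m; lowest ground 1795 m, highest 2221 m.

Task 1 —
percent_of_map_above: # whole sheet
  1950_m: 96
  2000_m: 90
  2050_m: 40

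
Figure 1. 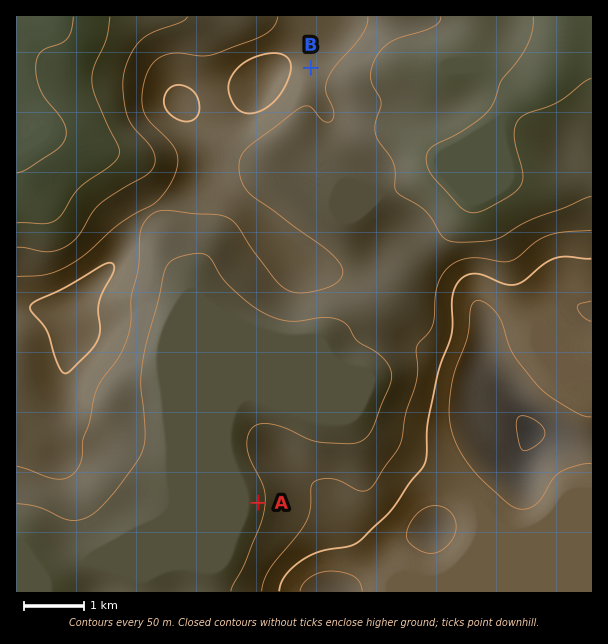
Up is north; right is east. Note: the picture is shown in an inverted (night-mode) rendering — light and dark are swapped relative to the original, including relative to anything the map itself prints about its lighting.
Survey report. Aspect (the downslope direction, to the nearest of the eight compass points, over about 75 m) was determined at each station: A W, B SE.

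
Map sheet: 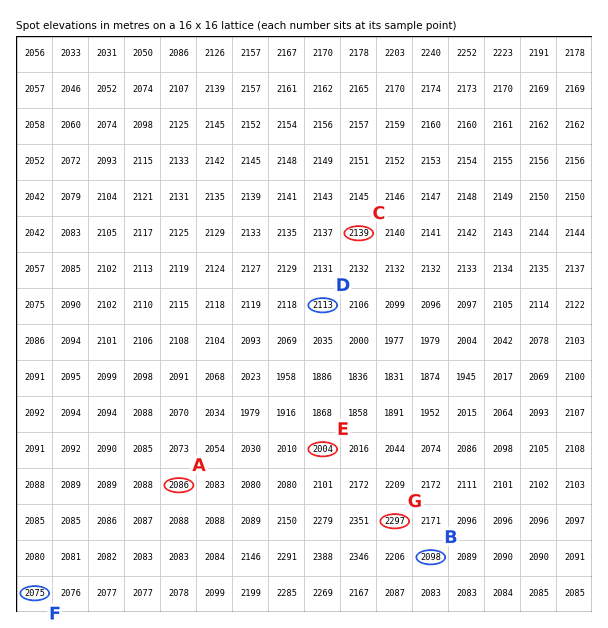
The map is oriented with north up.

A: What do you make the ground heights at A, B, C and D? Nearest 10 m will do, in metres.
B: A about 2090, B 2100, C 2140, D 2110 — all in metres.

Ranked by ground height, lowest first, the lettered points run E F G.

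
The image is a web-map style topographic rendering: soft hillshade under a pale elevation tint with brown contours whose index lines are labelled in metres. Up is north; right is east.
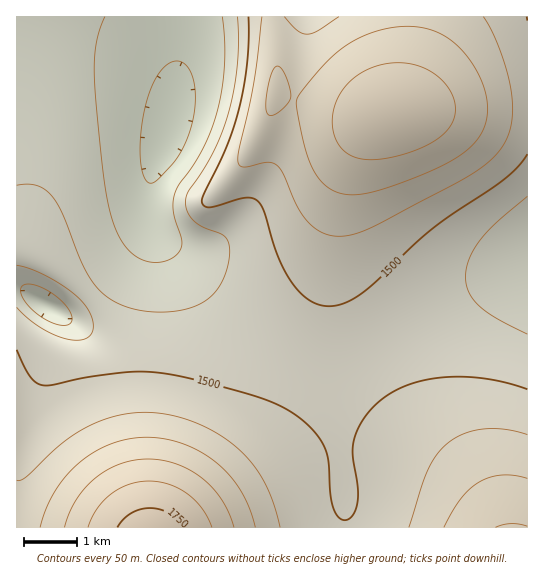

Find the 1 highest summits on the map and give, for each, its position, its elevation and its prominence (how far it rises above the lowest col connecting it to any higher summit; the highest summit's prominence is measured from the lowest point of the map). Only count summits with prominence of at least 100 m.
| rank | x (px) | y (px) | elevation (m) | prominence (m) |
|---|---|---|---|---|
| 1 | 393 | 113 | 1689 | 198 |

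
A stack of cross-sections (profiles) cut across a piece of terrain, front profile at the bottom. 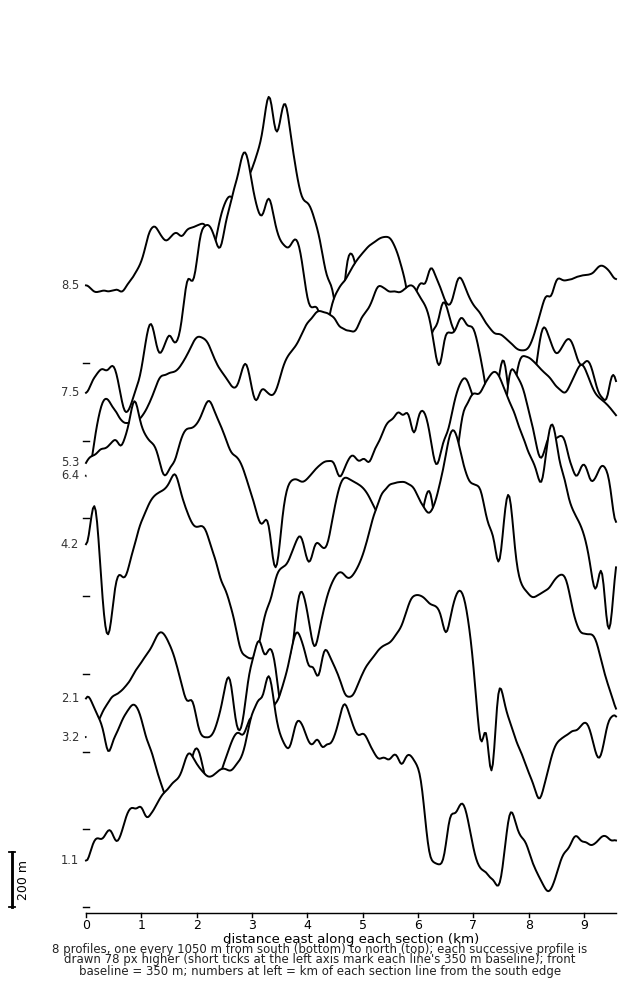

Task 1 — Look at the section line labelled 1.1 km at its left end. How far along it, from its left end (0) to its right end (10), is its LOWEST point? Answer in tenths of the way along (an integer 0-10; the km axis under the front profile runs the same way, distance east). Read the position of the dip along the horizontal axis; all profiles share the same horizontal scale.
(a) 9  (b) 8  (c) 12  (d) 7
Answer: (a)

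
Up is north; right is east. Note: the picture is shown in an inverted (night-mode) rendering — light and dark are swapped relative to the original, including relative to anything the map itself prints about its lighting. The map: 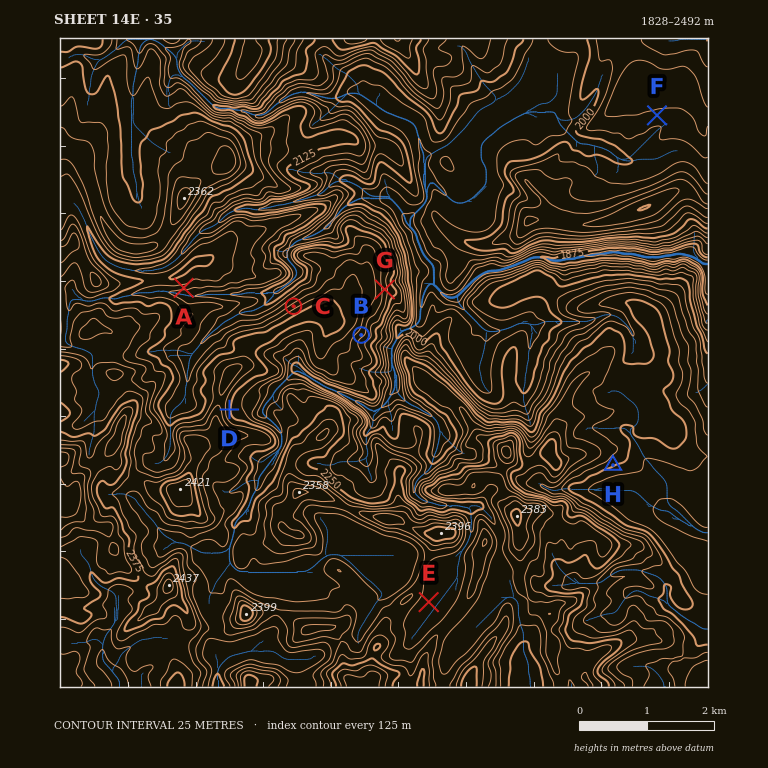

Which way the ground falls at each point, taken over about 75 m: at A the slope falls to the S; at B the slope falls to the SE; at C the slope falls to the NW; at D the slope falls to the E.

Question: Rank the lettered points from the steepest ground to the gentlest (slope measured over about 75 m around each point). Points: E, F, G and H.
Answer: G H F E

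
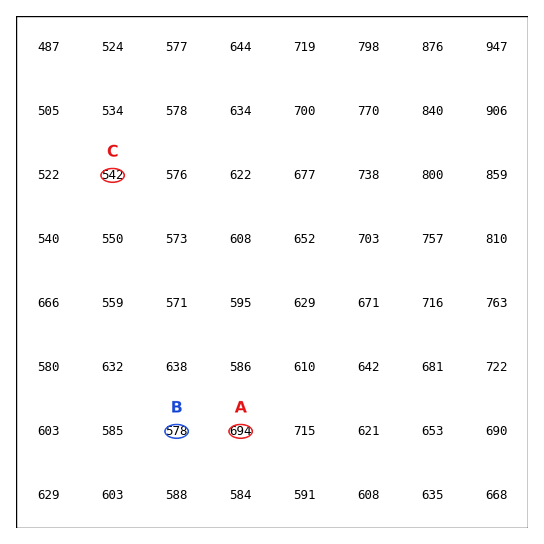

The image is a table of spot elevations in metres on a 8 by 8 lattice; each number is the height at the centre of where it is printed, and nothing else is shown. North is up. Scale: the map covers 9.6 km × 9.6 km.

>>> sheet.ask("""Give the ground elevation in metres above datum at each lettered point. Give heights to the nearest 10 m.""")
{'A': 690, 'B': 580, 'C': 540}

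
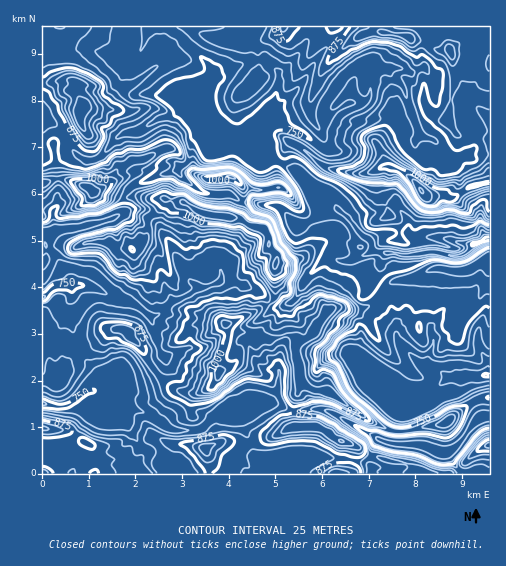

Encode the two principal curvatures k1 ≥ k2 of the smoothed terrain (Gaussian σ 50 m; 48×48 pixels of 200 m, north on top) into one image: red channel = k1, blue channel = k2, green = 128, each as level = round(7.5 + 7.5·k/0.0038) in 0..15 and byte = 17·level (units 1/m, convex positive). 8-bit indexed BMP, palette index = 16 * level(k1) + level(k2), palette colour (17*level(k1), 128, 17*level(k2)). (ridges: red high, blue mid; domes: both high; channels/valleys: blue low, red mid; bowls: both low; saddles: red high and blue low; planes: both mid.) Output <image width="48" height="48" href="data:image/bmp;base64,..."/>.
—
<image width="48" height="48" href="data:image/bmp;base64,Qk02DQAAAAAAADYEAAAoAAAAMAAAADAAAAABAAgAAAAAAAAJAAATCwAAEwsAAAABAAAAAAAAAIAAABGAAAAigAAAM4AAAESAAABVgAAAZoAAAHeAAACIgAAAmYAAAKqAAAC7gAAAzIAAAN2AAADugAAA/4AAAACAEQARgBEAIoARADOAEQBEgBEAVYARAGaAEQB3gBEAiIARAJmAEQCqgBEAu4ARAMyAEQDdgBEA7oARAP+AEQAAgCIAEYAiACKAIgAzgCIARIAiAFWAIgBmgCIAd4AiAIiAIgCZgCIAqoAiALuAIgDMgCIA3YAiAO6AIgD/gCIAAIAzABGAMwAigDMAM4AzAESAMwBVgDMAZoAzAHeAMwCIgDMAmYAzAKqAMwC7gDMAzIAzAN2AMwDugDMA/4AzAACARAARgEQAIoBEADOARABEgEQAVYBEAGaARAB3gEQAiIBEAJmARACqgEQAu4BEAMyARADdgEQA7oBEAP+ARAAAgFUAEYBVACKAVQAzgFUARIBVAFWAVQBmgFUAd4BVAIiAVQCZgFUAqoBVALuAVQDMgFUA3YBVAO6AVQD/gFUAAIBmABGAZgAigGYAM4BmAESAZgBVgGYAZoBmAHeAZgCIgGYAmYBmAKqAZgC7gGYAzIBmAN2AZgDugGYA/4BmAACAdwARgHcAIoB3ADOAdwBEgHcAVYB3AGaAdwB3gHcAiIB3AJmAdwCqgHcAu4B3AMyAdwDdgHcA7oB3AP+AdwAAgIgAEYCIACKAiAAzgIgARICIAFWAiABmgIgAd4CIAIiAiACZgIgAqoCIALuAiADMgIgA3YCIAO6AiAD/gIgAAICZABGAmQAigJkAM4CZAESAmQBVgJkAZoCZAHeAmQCIgJkAmYCZAKqAmQC7gJkAzICZAN2AmQDugJkA/4CZAACAqgARgKoAIoCqADOAqgBEgKoAVYCqAGaAqgB3gKoAiICqAJmAqgCqgKoAu4CqAMyAqgDdgKoA7oCqAP+AqgAAgLsAEYC7ACKAuwAzgLsARIC7AFWAuwBmgLsAd4C7AIiAuwCZgLsAqoC7ALuAuwDMgLsA3YC7AO6AuwD/gLsAAIDMABGAzAAigMwAM4DMAESAzABVgMwAZoDMAHeAzACIgMwAmYDMAKqAzAC7gMwAzIDMAN2AzADugMwA/4DMAACA3QARgN0AIoDdADOA3QBEgN0AVYDdAGaA3QB3gN0AiIDdAJmA3QCqgN0Au4DdAMyA3QDdgN0A7oDdAP+A3QAAgO4AEYDuACKA7gAzgO4ARIDuAFWA7gBmgO4Ad4DuAIiA7gCZgO4AqoDuALuA7gDMgO4A3YDuAO6A7gD/gO4AAID/ABGA/wAigP8AM4D/AESA/wBVgP8AZoD/AHeA/wCIgP8AmYD/AKqA/wC7gP8AzID/AN2A/wDugP8A/4D/ALeWh4eHmIeHh4eYhoeHd3d2loZ3h4eHiIeHd4eGprfJt7ilhZaGh5e419bYsZR0hYZ3h4d3h5iHiIeXhoeHd3aHp5d2d4eHd3d3d3eHdnSDg5OEptjn18inhGNjpfiXhoeHd4aGl4eHh5eFdYeHh5anuZd2h4eHhoWFdnZ2dXWVhsfow5Z0c4ODhYZ2cqb3t4WFdpbIt6enp4aVmKfHx7e3qMjIp5eGl7eWdXV2dpfo+ei4YnCBgoN0dIWVg3KX2sjHyLaXdnV2hnWHqKd0c4JydIWWhoaXl6fYyLe3t+jHl4OQgcX39/fHp6ioloKEt7inl5d1dneHd3eXloSGl5iohIaGdnZ2hoeYuMjY2aeVcIDW9+aEc4TH6OfZqISElJeGhZWGd3d3h4eGdYeHh5eWhoWHh3eHhoWGlIKCgoBwlPj4lnR0dnVzdIbJ2KZ2dXCCg4WHh3d3h4eXl4eHdoaVhYSEd4eHh3d0pKWEc4S299eFg4V3h4d3doSUlsa2l5aZmIaGh4eHh4d3h4eYp7fHx7h0hIZ3dnaEqbmmx+j4pnR0hod3h4eHh4eGdIanyJeYmIeGh4d3d3d3h4eXl4aHqOindXV1hqeDl7e3pqi3dXR2d3d3h4eHh4aHh4aFhneHmJeHh3d3d3d2l6eHdneHdsi3l4ant6iDh8iWhLm4hIV3d3d2h5iYh4d2hnWEc4eHh4iHhoZ2d3aGt5d2h5eGl7iot6eWhYZkhsiXkqa3hIZ3hoWHp5eGdoWGdoeYloeHh4eGh5d2ZnWnt3Z2hoeWl5anh6h1l4WEp7eXlnNzdXd2hZe3h3WGhaiHh5enhYeHh4eHl5eGhobXl4SnloR0c4XHhpeVl5eFlqeVlYWEZXaGh7iXdYaYlKeXmKeFl4eHiHaHh5iXlsinhnWXuKamt4S2h3WXp7impqi2qZiFdIaGqJd2hYeolYWXmJd0mIiHh4eHh6i4yMmXhYaGhqeFh6eol5WWl4aGmIaXyJa4ppWFp4Z2hoeohJeIl5d1l4iHh4eHl6eXhoaWhYeHhoeGhqi5x8eEg6eFh4WXt7eGlnWmh4eGhoeXhoaYiKeGlpiHh4eHh4d3d4eFhoaFl6inl6eXh6jHtpSEhaiHhsnIyMaWh4iHh4eHh4aHh5enhpSoh4aHh4d2dXWGl4eFhIWGh4eGdZaGlsWVcZSWuLi4t4SFp4eHh4eHh4iHh3eXhqGlloaXhoWGh3aHmJeFqIWFdoaHl3WFZKWmyIF2poWEhIZ2hqeHd3eHh4eHd3eHh7iElXWFhoeGdpaGl5eWl4Z3h4Z2hoaFdbe2lGKFl4aHh4eHdZeol5eHd3eHh4d2h5iHh4eHd4aWlqiXp4anhnaHiIeHh6d1lsm5uZRzhoeHh4eHh4aXl6e3p5enqJiHh5iGhYWGdnWol6endoandYeHh4d3doanlLjJyKSXhId2hoaol5aop5eXuNjHttbXmKeFpbeGdnWnl6iodpaWdZeGdneHdoWouKXplbS3l3aHl4WUlIKBgIBwgICAkHCn2aeWten418fHpqinp5eEhpeXdnZ2doZzp/elc3Wnl5eHh5eok7e3uMjHxtfXxZJws5aGhoSWp7e3pqaouHV1h4eGhnZ2dYaHpfiFY3aGh4eHh5aChJaGl4aGhoWElqimgJR0hISDc4N0loWmtnSGh4eFl4eHp7Xo+dlzdHeHh4eImIOnqIaGloaGhoeHh5aUlLi1tpV0g4NzdHSnx4WXd4aoyOf46Oikp8aSdYWGh4eXhIaGl6ioloWUlIRkc7WlxpaEpujXqJaEdHSDlJeXp8f3x6enlqVzYIByhNaVh4d1h4aGhpaGhIS1ybeVx8eEtZeFdXSmubimpbbHyMi319mFc3KDgsOAg3Rk98WFh4eGhnaXl4d2c4XZ2cbXyIV2hKdkdafIyceXdYOVlqiolaVwkYNzdPj19/f4+IOGhnZ2dYaVhYRjdKb5t7a3pefHptjF1ufHt5bHt5aEcpOVhIC1+vj3+PiEZZbHlISGhYSFlqanl4aWpPfHhWSGlZe4x3WGloVklqamloaWhoaUc8X2pqfIyJRzZYWlc3aEltj39+fX6MfI9rd0hHZ1dYV2p3aWhnZ0goSnp7fHt4WEhKKlYnKCkoN2d4aUdnSm56aGdnZ1lqi3hoR0h3d3h4Z1lnand4WVpoKVhqiWt9fI6JSWdXaGh4eHh4anlrbnlWR1dWV1lreGdXaHiIeGh3Z3l5aohoWnuJaDhoZ2d5eoqHSGh4eHh4eHh3WX2MeEg5aWl5aX2Jd2dneHh3aHmJeGmIaGhIXYuJV1dHR0hpeXl5Z2h4eHd4eHh4W2lXOEqJaGh5anqKeGh4d2hnaXmIeGl3d2hajHhJWXdoeGg4WXl4WHh4eHh4eHd4eGhoeYp5eFh4aFhZaGh4eGh5eoh3eHh3eFhrinl5eWp6eYl5WVhoaHd4eGl4eHhnd3h4eoh3eHhZaXl5eHl4WHqIaoh4eHmHZ1lpipqKenqJa4uLeWhneHh4eHmIeHhnZ2h4eoh3aHh4Z1dpeYmISol3aXh4eHh3WXlqaXhnWGhXSDhHR2d3eHh4eHmJiYh4aGhYaol3aHh4eHdZeYloWYh4aXh4eHh5aWmJenuKd1h5eXh4d3d3eHd4eHiJiYmIeFqHSXt4d2d4eIhpeYhJeXh4eXh3eHiJanuLiohoWGd4eXl4d3d4eHh3Z2h4eImJiFl5eEt5d2dneHhpeGp4WohnaXl4iGl4aGlpWFhneHd3eHmJiHh4eXh3aHhoaHl4V2hpeFlriHdXZ3d4Z2dYWUdYaWloeGl3eGhoaHd4d3d3d3h4eIiJiGhod3h4eGhoaHhoaohKe4h3V1doeHdoaWhoenp4aHl3eIh4eGhneHh4eGh4eIh4aFh4eHh4iHh3eHmIWXl4Snx5d2ZXWFdreFp6bJl3Z3lneHh4eHiIeHh4iHh4iYhoWImKiYmJeXl5eYmIeGh4d1p9i3lpemttmmh3aWlpeHh4aYiIiHh4eHh4eHdoaGhpeXh4aGh4d3doaomIeHh5eXhYW2tre1pZWFd4eHd4eHhw=="/>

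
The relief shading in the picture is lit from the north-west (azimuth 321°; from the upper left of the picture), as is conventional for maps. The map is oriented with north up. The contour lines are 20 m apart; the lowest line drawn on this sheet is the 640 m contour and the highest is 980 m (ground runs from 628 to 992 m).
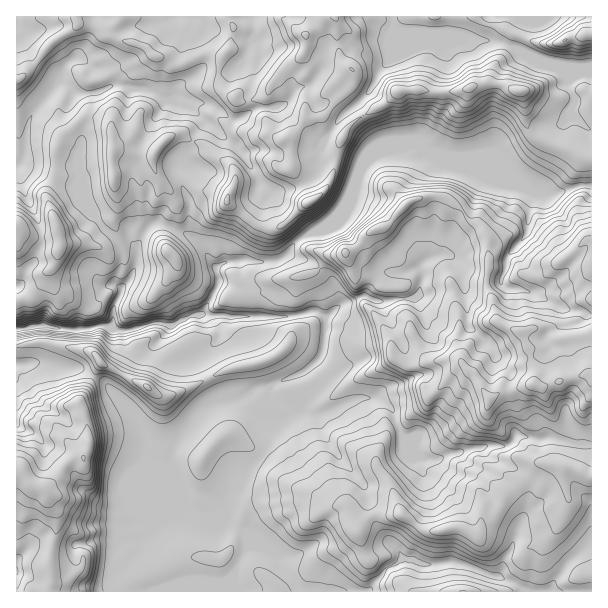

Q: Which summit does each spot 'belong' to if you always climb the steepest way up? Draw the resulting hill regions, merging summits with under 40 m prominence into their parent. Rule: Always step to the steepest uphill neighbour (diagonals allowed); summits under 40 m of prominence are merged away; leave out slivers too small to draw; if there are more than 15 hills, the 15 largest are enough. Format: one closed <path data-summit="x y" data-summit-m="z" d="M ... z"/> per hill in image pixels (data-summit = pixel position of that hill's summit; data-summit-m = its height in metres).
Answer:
<path data-summit="533 384" data-summit-m="992" d="M417 144l-31 6-15 7-10 10-9 27-10 18-21 18-4 0-18 10-9 11-11 9-45 0-9 2-8 5 1 17-15 30 28 4 48 0 38-6 9 6-2 32-5 9-8 8-15 9-15 4-11 6-13 2-15 10-26 5-13 6-25 31-6 13-2 14 14 37 14 8 27 8 22 14 1 12-16 32 5 14 131 0 16-20 17-13 12 0 13 6 20-3 19 3 17 7 30 10 12 10 68-1 0-405-13 0-24 8-13 2-21-12-62-26-31-6z"/><path data-summit="519 90" data-summit-m="935" d="M390 16l-373 0-1 148 4-3 4-6 6-36 30-38 0-6 4-9 5-5 9-3 21 12 10 14-4 6-7 2-24 0-12 24 6 12 12 13 0 8-2 6 0 15 7 33 15 21 22 22 9 0 4 4 3-1 1-9 5-7 8-9 7-1 35 15 22 30 9-6 14-2 3-12-1-2 15-19 8-26 6-9 20-2 21-10 8-10 1-14 21 2 21 8 16-14 39-8 11 8 31 6 62 26 21 12 13-2 24-8 13-1-1-118-22 1-29-6-25-14-17-6-10 0-17-5-15 0-7-3-50-2-5-3-2-11z"/><path data-summit="33 486" data-summit-m="939" d="M41 362l-25 3 0 226 220 1-4-14 16-32-1-12-22-14-27-8-14-8-8-16-4-20-2-2-9 0-15-8-1-20-12-24-7-10-24-24-22-12-14 0z"/><path data-summit="17 225" data-summit-m="859" d="M54 164l-36 0-2 3 0 162 7 1 18-5 22 5 23 0 9-4 15 2 4-8 1-17 6-9 1-7 8-8 4-9 2-19-5-5-9 0-32-36-5-7-7-36z"/><path data-summit="147 387" data-summit-m="846" d="M207 314l-12 0-21 11-22-1-24 7-9 0-11-5-45 4-18-5-28 5-1 33 25-1 25 6 14 0 22 12 24 24 7 10 12 24 1 20 15 8 9 0 4-17 19-30 10-10 15-7-19-43 0-3 14-12 7-9 0-6-4-11z"/><path data-summit="170 252" data-summit-m="835" d="M159 223l-7 1-13 16-5 30-4 9-8 8-1 7-7 14 0 12-4 7 3 3 15 1 24-7 22 1 17-9 10-2 16-26 0-19-17-24-11-10z"/><path data-summit="587 35" data-summit-m="934" d="M591 16l-200 1 3 12 5 3 50 2 7 3 15 0 8 3 19 2 14 4 28 16 29 6 21 0 2-2z"/><path data-summit="309 203" data-summit-m="920" d="M321 156l-2 0 0 14-8 10-21 10-20 2-6 9-8 26-15 19 1 2-2 6 0 6 39 0 11-9 9-11 10-6 12-4 21-18 10-18 9-29-20-7z"/><path data-summit="462 591" data-summit-m="881" d="M413 559l-12 0-6 6-6 1-21 25 155 0-11-9-30-10-17-7-12-3-27 3z"/>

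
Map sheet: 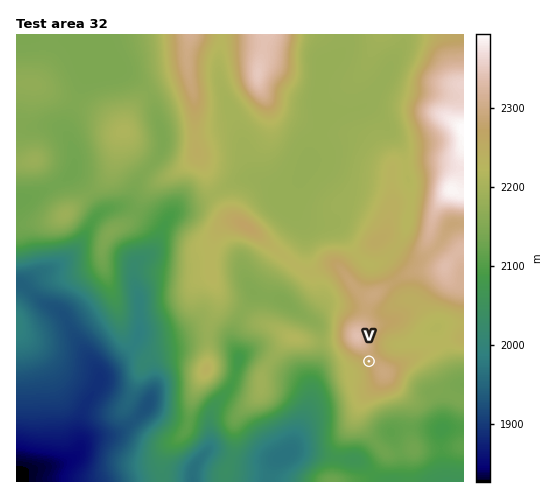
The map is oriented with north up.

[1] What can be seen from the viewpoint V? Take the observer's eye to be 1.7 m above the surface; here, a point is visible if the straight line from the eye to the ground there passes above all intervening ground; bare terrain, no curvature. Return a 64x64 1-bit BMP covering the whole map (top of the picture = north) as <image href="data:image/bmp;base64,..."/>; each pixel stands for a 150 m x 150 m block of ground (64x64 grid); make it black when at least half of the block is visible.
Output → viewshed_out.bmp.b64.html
<image width="64" height="64" href="data:image/bmp;base64,Qk0+AgAAAAAAAD4AAAAoAAAAQAAAAEAAAAABAAEAAAAAAAACAAATCwAAEwsAAAIAAAAAAAAA////AAAAAAAAAA+H4BgAAAAADwfgAAAAAAAOD+AAAAAAAAID4AAAAAAAAQHgAAAAAAABgeAAAAAAAACB4AAAAAAAAIHwAAAAAAAAAfgAAAAAAAAA/AAAAAAAAAA+AAAAAAAAQD4AAAAAAAAgHgDAAAAAADAfAeAAAAAAGB8B4AAAAAAYHwHwAAAAABwfAfAAAAAAHA+A4AAAAAAcB8DgAAAAABwDwMAAAAAAHAGAAAAAAAAcAgAAAAAAABwAAAAAAAAADgAAAAAAAABOAAAAAAAAAG4AAAAAAAAAfAAAAAAAAAB4AAAAAAAAAHAAAAAAAAAAAAAAAAAAAAAAAAAAAAAAAAAAAAAAAAAAAAAAAAAAAAAAAAAAAAAAAAAAAAAAAAAAAAAAAAAGAAAAAAAAAAMAAAAAAAAAAQAAAAAAAAAAAAAAAAAAAAAAAAAAAAAAAAAAAAAAAAAAAAAAAAAAAAAAAAAAAAAAAAAAAAAAAAAAAAAAAAAAAAAAAAAAAAAAAAAAAAAAAAAAAAAAAAAAAAAAAAAAAAAAAAAAAAAAAAAAAAAAAAAAAAAAAAAAAAAAAAAAAAAAAAAAAAAAAAAAAAAAAAAAAAAAAAAAAAAAAAAAAAAAAAAAAAAAAAAAAAAAAAAAAAAAAAAAAAAAAAAAAAAAAAAAAAAAAAAAAAAAAAAAAAAAAAAAAA=="/>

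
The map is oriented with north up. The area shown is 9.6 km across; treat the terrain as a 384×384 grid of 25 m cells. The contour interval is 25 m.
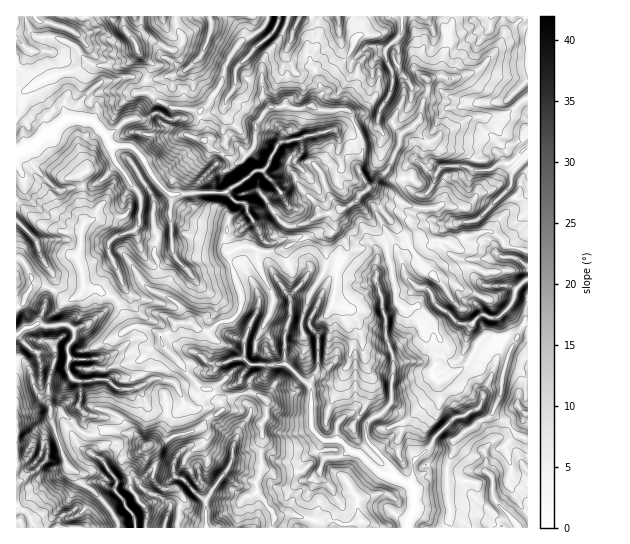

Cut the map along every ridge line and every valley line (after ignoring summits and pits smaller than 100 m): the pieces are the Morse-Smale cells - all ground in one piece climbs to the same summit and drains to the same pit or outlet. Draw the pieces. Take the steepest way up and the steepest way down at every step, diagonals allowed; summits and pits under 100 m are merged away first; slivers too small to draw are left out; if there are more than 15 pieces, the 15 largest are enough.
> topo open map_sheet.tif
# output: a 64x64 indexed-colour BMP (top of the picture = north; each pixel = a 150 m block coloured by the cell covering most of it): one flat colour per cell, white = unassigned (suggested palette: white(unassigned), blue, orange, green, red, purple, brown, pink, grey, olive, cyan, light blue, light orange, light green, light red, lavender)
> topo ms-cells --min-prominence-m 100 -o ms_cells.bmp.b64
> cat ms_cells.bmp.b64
<image width="64" height="64" href="data:image/bmp;base64,Qk12CAAAAAAAAHYAAAAoAAAAQAAAAEAAAAABAAQAAAAAAAAIAAATCwAAEwsAABAAAAAAAAAA////ALR3HwAOf/8ALKAsACgn1gC9Z5QAS1aMAMJ34wB/f38AIr28AM++FwDox64AeLv/AIrfmACWmP8A1bDFAACqqqqgAAAAAAC7u7u7u7sREREREREREREREZmZmZmZAKqqqqAAAAAAALu7u7u7uxERERERERERERERmZmZmZmqqqqqqgAAAAAAu7u7u7u7ERERERERERERERGZmZmZmaqqqqqqoAAAAAALu7u7u7EREREREREREREREZmZmZmZqqqqqqr/AAAAALvdu7u7ERERERERERERERERmZmZmZmqqqqq///wAADbvd3bu7sRERERERERERERERGZmZmZmaqqqqr///8ADd3d3d27uxEREREREREREREREZmZmZmZqqqqr////wAN3d3d3du7sRERERERERERERERmZmZmZmqqqr////wAA3d3d3d27uxERERERERERERERGZmZmZmaqqqv/////w3d3d3d3bu7ERERERERERERERERmZmZmZqqqv//////+I3d3d3du7sRERERERERERERERGZmZmZmqqq//////+IiI3d3d3buxEREREREREREREREZmZmZkaqqr/+IiIiIiIiIjd3du7EREREREREREREREREZmZkRqqr/+IiIiIiIiIiI3d3bsRERERERERERERERERGZkRGqqviIiIiIiIiHiIiN3duxEREREREREREREREREREREaqqiIiIiIiId3d4iIjd27ERERERERERERERERERERERqqiIiIiIiIh3d3iIgA27ERERERERERERERERERERERGqiIiIiIiHd3d3iIAAABEREREREREREREREREREREREaqIiId3d3d3d3d3AAARERERERERERERERERERERERERqoiIh3d3d3d3d3ERARERERERERERERERERFEQRERERGoiId3d3d3d3d3cREREREREREREREREREREUREEREREYiHd3d3d3d3d3cRERERERERERERERERERERRERBERERiHd3d3d3d3d3cREREREREREREREREREREREUREERERGHd3d3d3d3d3cRERERERERERERERERERERERRERBEREXd3d3d3d3d3ciERERERERERERERERERERERFERERERBd3d3d3d3dyIiIhEiIRERERERERERERERERFEREREREF3d3d3d3d3IiIiIiIiIRERERERERERERERFERERERERHd3d3d3d3IiIiIiIiIiEREREREREREREUREREREREREJ3d3d3d3IiIiIiIiIiIRERERERERERERREREREREREQid3Iid3IiIiIiIiIiIhERERERERERERRERERERERERCIiIiIiIiIiIiIiIiIiERERERERERERFEREREREREREIiIiIiIiIiIiIiIiIiEREREREREREREUREREREREREQiIiIiIiIiIiIiIiIiIRERERERERERERRERERERERERCIiIiIiIiIiIiIiIiIhERERERERERERFEREREREREREIiIiIiIiIiIiIiIiIiERERERERERERFEREREREREREQiIiIiIiIiIiIiIiIiIiIiIhEREREREURERERERERDMyIiIiIiIiIiIiIiIiIiIiIiIhERERERREMzMzM0RDMzIiIiIiIiIiIiIiIiIiIiIiIiERERERREMzMzMzMzMzMiIiIiIiIiIiIiIiIiIiIiIiIhERERREMzMzMzMzMzMyIiIiIiIiIiIiIiIiIiIiIiIiIiERFEMzMzMzMzMzMzIiIiIiIiIiIiIiIiIiIiIiIiIiIiFEMzMzMzMzMzMzMiIiIiIiIiIiIiIiIiIiIiIiIiIiIkQzMzMzMzMzMzMyIiIiIiIiIiIiIiIiIiIiIiIiIiIiIzMzMzMzMzMzMzIiIiIiIiIiIiIiIiIiIiIiIiIiIiIlMzMzMzMzMzMzMiIiIiIiIiIiIiIiIiIiIiIiIiIiIlVTMzMzMzMzMzMyIiIiIiIiIiIiIiIiIiIiIiIiIiIiVVUzMzMzMzMzMzIiIiIiIiIiIiIiIiImZiIiIiIiIiJVVTMzMzMzMzMzMiIiIiIiIiIiIiIiJmZmYiIiIiIiIlVVUzMzMzMzMzMyIiIiIiIiIiIiIiImZmZiIiIiIiIiVVVTMzMzMzMzMzIiIiIiIiIiIiIiIiZmZmIiIiIiIiJVVVMzMzMzMzMzMiIiIiIiIiIiIiIiZmZmYiIiIiIiJVVVVVMzMzMzMzMyIiIsIiIiIiIiIiJmZmZmIiIiIiIlVVVVVTMzMzMzMzIiIizCIiIiIiIu7mZmZmZiImJVVVVVVVVVMzMzMzMzMiIiLMIiIiIiLu7u5mZmZmZmZmVVVVVVVVUzMzMzMzMyIiIszCIiIi7u7u7uZmZmZmZmZVVVVVVVVTMzMzMzMzIiIizMwiIiLu7u7u7mZmZmZmZlVVVVVVVVMzMzMzMzMiIiLMzMzMzAAO7u7uZmZmZmZmZVVVVVVVVVMzMzMzMyIiLMzMzMzMwAAA7u5mZmZmZmZmVVVVVVVVUzMzMzMzIiIszMzMzMwAAAAO7uZmZmZmZmZlVVVVVVVTMzMzMzMiIizMzMzMwAAAAA7u5mZmZmZmZmZVVVVVVVUzMzMzMyIiIszMzMzAAAAAAO7uZmZmZmZmZlVVVVVVVTMzMzMzIiIiLMzMzMAAAAAA7u7mZmZmZmZmZVVVVVVVMzMzMzMiIiLMzMzMzAAAAADu7u7mZmZmZmZlVVVVVVUzMzMzMyIszMzMzMzMAAAAAO7u7uZmZmZmZmVVVVVVVTMzMzMz"/>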